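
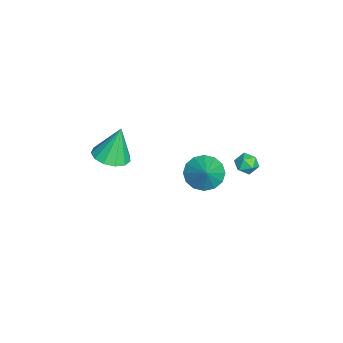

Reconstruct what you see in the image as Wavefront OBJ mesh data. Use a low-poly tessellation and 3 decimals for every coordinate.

v -0.389 -3.961 0.538
v 0.565 -3.669 0.603
v -0.671 -3.459 2.422
v 0.272 -3.217 0.438
v -0.231 -3.002 0.306
v -0.785 -3.091 0.246
v -1.212 -3.456 0.28
v -1.378 -3.982 0.395
v -1.23 -4.501 0.556
v -0.815 -4.849 0.711
v -0.265 -4.915 0.811
v 0.246 -4.679 0.825
v 0.556 -4.214 0.747
v 2.503 3.269 2.844
v 2.848 2.82 2.542
v 2.092 2.54 3.458
v 2.437 2.091 3.156
v 2.73 2.523 3.529
v 2.983 2.974 3.149
v 1.957 2.386 2.851
v 2.21 2.837 2.471
v 2.51 2.274 2.546
v 2.988 2.359 2.966
v 1.952 3.001 3.034
v 2.43 3.086 3.454
v -3.775 0.403 -3.714
v -3.083 -0.094 -4.378
v -2.645 0.577 -2.666
v -3.045 0.449 -4.508
v -3.202 0.979 -4.426
v -3.513 1.355 -4.153
v -3.894 1.476 -3.762
v -4.243 1.31 -3.358
v -4.467 0.9 -3.05
v -4.505 0.358 -2.919
v -4.347 -0.172 -3.001
v -4.036 -0.548 -3.274
v -3.655 -0.669 -3.665
v -3.306 -0.503 -4.069
f 2 1 4
f 2 4 3
f 4 1 5
f 4 5 3
f 5 1 6
f 5 6 3
f 6 1 7
f 6 7 3
f 7 1 8
f 7 8 3
f 8 1 9
f 8 9 3
f 9 1 10
f 9 10 3
f 10 1 11
f 10 11 3
f 11 1 12
f 11 12 3
f 12 1 13
f 12 13 3
f 13 1 2
f 13 2 3
f 14 25 19
f 14 19 15
f 14 15 21
f 14 21 24
f 14 24 25
f 15 19 23
f 19 25 18
f 25 24 16
f 24 21 20
f 21 15 22
f 17 23 18
f 17 18 16
f 17 16 20
f 17 20 22
f 17 22 23
f 18 23 19
f 16 18 25
f 20 16 24
f 22 20 21
f 23 22 15
f 27 26 29
f 27 29 28
f 29 26 30
f 29 30 28
f 30 26 31
f 30 31 28
f 31 26 32
f 31 32 28
f 32 26 33
f 32 33 28
f 33 26 34
f 33 34 28
f 34 26 35
f 34 35 28
f 35 26 36
f 35 36 28
f 36 26 37
f 36 37 28
f 37 26 38
f 37 38 28
f 38 26 39
f 38 39 28
f 39 26 27
f 39 27 28



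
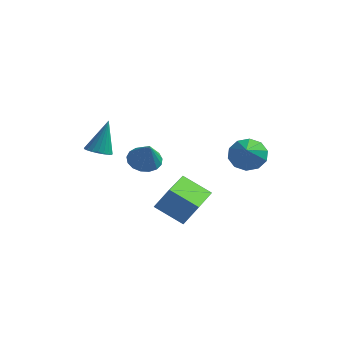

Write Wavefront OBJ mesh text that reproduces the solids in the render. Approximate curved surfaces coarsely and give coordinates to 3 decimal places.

v 0.959 -1.636 -4.121
v -0.446 -1.592 -3.315
v 0.823 0.532 -4.473
v -0.582 0.575 -3.668
v 1.602 -1.415 -3.012
v 0.197 -1.372 -2.207
v 1.466 0.752 -3.365
v 0.061 0.796 -2.559
v 2.835 1.694 -1.102
v 3.653 2.065 -0.904
v 3.085 0.646 -0.178
v 3.269 2.286 -0.548
v 2.719 2.282 -0.404
v 2.213 2.053 -0.527
v 1.945 1.687 -0.869
v 2.016 1.324 -1.3
v 2.4 1.102 -1.656
v 2.95 1.106 -1.8
v 3.456 1.335 -1.678
v 3.725 1.701 -1.336
v -3.137 -1.41 -0.383
v -2.549 -1.177 -0.572
v -2.923 -0.65 1.223
v -2.718 -0.973 -0.646
v -2.959 -0.845 -0.674
v -3.231 -0.814 -0.652
v -3.486 -0.887 -0.584
v -3.682 -1.05 -0.481
v -3.783 -1.275 -0.361
v -3.773 -1.523 -0.245
v -3.652 -1.752 -0.153
v -3.443 -1.922 -0.1
v -3.181 -2.003 -0.097
v -2.911 -1.982 -0.143
v -2.681 -1.861 -0.231
v -2.529 -1.663 -0.345
v -2.483 -1.421 -0.466
v -1.424 -0.155 -1.249
v -0.738 -0.421 -1.611
v -0.976 -0.685 -0.011
v -0.646 -0.059 -1.49
v -0.732 0.28 -1.313
v -0.977 0.52 -1.122
v -1.324 0.606 -0.96
v -1.694 0.517 -0.865
v -2.002 0.274 -0.857
v -2.178 -0.067 -0.939
v -2.181 -0.429 -1.093
v -2.011 -0.727 -1.282
v -1.706 -0.895 -1.464
v -1.336 -0.893 -1.597
v -0.987 -0.722 -1.65
f 2 4 1
f 5 2 1
f 1 4 3
f 3 5 1
f 2 8 4
f 6 2 5
f 6 8 2
f 4 8 3
f 7 5 3
f 3 8 7
f 7 6 5
f 8 6 7
f 10 9 12
f 10 12 11
f 12 9 13
f 12 13 11
f 13 9 14
f 13 14 11
f 14 9 15
f 14 15 11
f 15 9 16
f 15 16 11
f 16 9 17
f 16 17 11
f 17 9 18
f 17 18 11
f 18 9 19
f 18 19 11
f 19 9 20
f 19 20 11
f 20 9 10
f 20 10 11
f 22 21 24
f 22 24 23
f 24 21 25
f 24 25 23
f 25 21 26
f 25 26 23
f 26 21 27
f 26 27 23
f 27 21 28
f 27 28 23
f 28 21 29
f 28 29 23
f 29 21 30
f 29 30 23
f 30 21 31
f 30 31 23
f 31 21 32
f 31 32 23
f 32 21 33
f 32 33 23
f 33 21 34
f 33 34 23
f 34 21 35
f 34 35 23
f 35 21 36
f 35 36 23
f 36 21 37
f 36 37 23
f 37 21 22
f 37 22 23
f 39 38 41
f 39 41 40
f 41 38 42
f 41 42 40
f 42 38 43
f 42 43 40
f 43 38 44
f 43 44 40
f 44 38 45
f 44 45 40
f 45 38 46
f 45 46 40
f 46 38 47
f 46 47 40
f 47 38 48
f 47 48 40
f 48 38 49
f 48 49 40
f 49 38 50
f 49 50 40
f 50 38 51
f 50 51 40
f 51 38 52
f 51 52 40
f 52 38 39
f 52 39 40



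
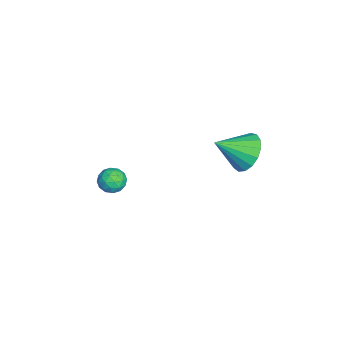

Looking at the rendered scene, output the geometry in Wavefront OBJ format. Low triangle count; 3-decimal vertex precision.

v -1.593 -1.12 -1.858
v -1.215 -1.733 -1.707
v -2.605 -1.747 -1.873
v -2.227 -2.36 -1.722
v -2.293 -1.834 -1.212
v -1.668 -1.446 -1.203
v -2.152 -2.034 -2.377
v -1.527 -1.646 -2.368
v -1.56 -2.298 -2.028
v -1.648 -2.174 -1.307
v -2.172 -1.306 -2.273
v -2.26 -1.182 -1.552
v -1.315 -1.371 -1.781
v -2.505 -2.109 -1.799
v -2.544 -1.8 -1.499
v -2.322 -2.16 -1.41
v -1.582 -1.202 -1.485
v -1.359 -1.563 -1.396
v -1.993 -1.622 -1.105
v -2.461 -1.917 -2.184
v -2.238 -2.278 -2.095
v -1.498 -1.32 -2.17
v -1.276 -1.68 -2.081
v -1.827 -1.858 -2.475
v -1.296 -2.063 -1.881
v -1.891 -2.433 -1.89
v -1.847 -2.241 -2.275
v -1.479 -2.013 -2.269
v -1.347 -1.991 -1.457
v -1.942 -2.36 -1.466
v -1.981 -2.05 -1.167
v -1.614 -1.822 -1.161
v -1.55 -2.323 -1.646
v -1.878 -1.12 -2.114
v -2.473 -1.489 -2.123
v -2.206 -1.658 -2.419
v -1.839 -1.43 -2.413
v -1.929 -1.047 -1.69
v -2.524 -1.417 -1.699
v -2.341 -1.467 -1.311
v -1.973 -1.239 -1.305
v -2.27 -1.157 -1.934
v 1.021 4.389 3.135
v 2.035 4.663 3.109
v 1.419 3.011 4.085
v 1.858 4.894 3.519
v 1.49 5.01 3.841
v 1.014 4.983 4.001
v 0.54 4.821 3.963
v 0.177 4.559 3.735
v 0.006 4.258 3.37
v 0.069 3.988 2.951
v 0.349 3.809 2.575
v 0.784 3.763 2.326
v 1.273 3.861 2.263
v 1.704 4.08 2.4
v 1.979 4.369 2.705
f 1 38 17
f 38 12 41
f 17 41 6
f 38 41 17
f 1 17 13
f 17 6 18
f 13 18 2
f 17 18 13
f 1 13 22
f 13 2 23
f 22 23 8
f 13 23 22
f 1 22 34
f 22 8 37
f 34 37 11
f 22 37 34
f 1 34 38
f 34 11 42
f 38 42 12
f 34 42 38
f 2 18 29
f 18 6 32
f 29 32 10
f 18 32 29
f 6 41 19
f 41 12 40
f 19 40 5
f 41 40 19
f 12 42 39
f 42 11 35
f 39 35 3
f 42 35 39
f 11 37 36
f 37 8 24
f 36 24 7
f 37 24 36
f 8 23 28
f 23 2 25
f 28 25 9
f 23 25 28
f 4 30 16
f 30 10 31
f 16 31 5
f 30 31 16
f 4 16 14
f 16 5 15
f 14 15 3
f 16 15 14
f 4 14 21
f 14 3 20
f 21 20 7
f 14 20 21
f 4 21 26
f 21 7 27
f 26 27 9
f 21 27 26
f 4 26 30
f 26 9 33
f 30 33 10
f 26 33 30
f 5 31 19
f 31 10 32
f 19 32 6
f 31 32 19
f 3 15 39
f 15 5 40
f 39 40 12
f 15 40 39
f 7 20 36
f 20 3 35
f 36 35 11
f 20 35 36
f 9 27 28
f 27 7 24
f 28 24 8
f 27 24 28
f 10 33 29
f 33 9 25
f 29 25 2
f 33 25 29
f 44 43 46
f 44 46 45
f 46 43 47
f 46 47 45
f 47 43 48
f 47 48 45
f 48 43 49
f 48 49 45
f 49 43 50
f 49 50 45
f 50 43 51
f 50 51 45
f 51 43 52
f 51 52 45
f 52 43 53
f 52 53 45
f 53 43 54
f 53 54 45
f 54 43 55
f 54 55 45
f 55 43 56
f 55 56 45
f 56 43 57
f 56 57 45
f 57 43 44
f 57 44 45



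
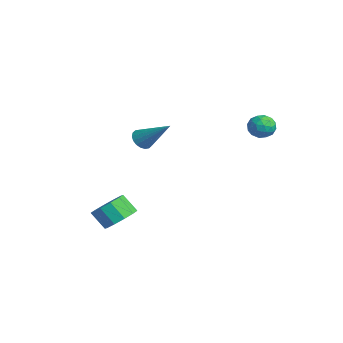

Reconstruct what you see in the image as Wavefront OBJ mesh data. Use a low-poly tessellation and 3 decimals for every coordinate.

v -2.817 -1.518 0.939
v -2.411 -1.921 0.847
v -1.663 -0.622 2.121
v -2.36 -1.746 0.665
v -2.399 -1.526 0.536
v -2.522 -1.303 0.488
v -2.703 -1.124 0.528
v -2.906 -1.022 0.65
v -3.092 -1.019 0.829
v -3.224 -1.114 1.03
v -3.275 -1.289 1.212
v -3.235 -1.51 1.341
v -3.113 -1.732 1.389
v -2.932 -1.911 1.349
v -2.729 -2.013 1.227
v -2.543 -2.017 1.048
v 1.59 2.557 2.887
v 1.977 2.757 3.372
v 1.903 1.563 3.048
v 2.29 1.763 3.533
v 1.642 1.784 3.602
v 1.448 2.399 3.503
v 2.432 1.921 2.917
v 2.238 2.536 2.818
v 2.497 2.364 3.391
v 2.008 2.28 3.815
v 1.872 2.04 2.605
v 1.383 1.956 3.029
v 1.756 2.745 3.115
v 2.124 1.575 3.305
v 1.743 1.588 3.345
v 1.97 1.706 3.631
v 1.446 2.534 3.192
v 1.673 2.651 3.477
v 1.476 2.079 3.613
v 2.207 1.669 2.943
v 2.434 1.786 3.228
v 1.91 2.614 2.789
v 2.137 2.732 3.075
v 2.404 2.241 2.807
v 2.289 2.631 3.412
v 2.473 2.047 3.506
v 2.556 2.14 3.144
v 2.443 2.501 3.086
v 2.002 2.581 3.661
v 2.186 1.997 3.755
v 1.805 2.009 3.796
v 1.691 2.371 3.737
v 2.307 2.35 3.672
v 1.694 2.323 2.665
v 1.878 1.739 2.759
v 2.189 1.949 2.683
v 2.075 2.311 2.624
v 1.407 2.273 2.914
v 1.591 1.689 3.008
v 1.437 1.819 3.334
v 1.324 2.18 3.276
v 1.573 1.97 2.748
v -0.752 -3.157 -2.763
v -0.078 -3.653 -2.615
v -0.594 -4.12 -1.829
v -1.268 -3.623 -1.977
v -0.027 -3.219 -2.324
v -0.543 -3.686 -1.538
v -0.253 -2.761 -2.2
v -0.769 -3.228 -1.414
v -0.669 -2.454 -2.292
v -1.185 -2.921 -1.506
v -1.117 -2.416 -2.563
v -1.634 -2.882 -1.777
v -1.426 -2.66 -2.911
v -1.942 -3.127 -2.125
v -1.477 -3.094 -3.202
v -1.993 -3.561 -2.416
v -1.251 -3.552 -3.326
v -1.767 -4.019 -2.54
v -0.835 -3.859 -3.234
v -1.351 -4.326 -2.448
v -0.386 -3.898 -2.963
v -0.903 -4.364 -2.177
f 2 1 4
f 2 4 3
f 4 1 5
f 4 5 3
f 5 1 6
f 5 6 3
f 6 1 7
f 6 7 3
f 7 1 8
f 7 8 3
f 8 1 9
f 8 9 3
f 9 1 10
f 9 10 3
f 10 1 11
f 10 11 3
f 11 1 12
f 11 12 3
f 12 1 13
f 12 13 3
f 13 1 14
f 13 14 3
f 14 1 15
f 14 15 3
f 15 1 16
f 15 16 3
f 16 1 2
f 16 2 3
f 17 54 33
f 54 28 57
f 33 57 22
f 54 57 33
f 17 33 29
f 33 22 34
f 29 34 18
f 33 34 29
f 17 29 38
f 29 18 39
f 38 39 24
f 29 39 38
f 17 38 50
f 38 24 53
f 50 53 27
f 38 53 50
f 17 50 54
f 50 27 58
f 54 58 28
f 50 58 54
f 18 34 45
f 34 22 48
f 45 48 26
f 34 48 45
f 22 57 35
f 57 28 56
f 35 56 21
f 57 56 35
f 28 58 55
f 58 27 51
f 55 51 19
f 58 51 55
f 27 53 52
f 53 24 40
f 52 40 23
f 53 40 52
f 24 39 44
f 39 18 41
f 44 41 25
f 39 41 44
f 20 46 32
f 46 26 47
f 32 47 21
f 46 47 32
f 20 32 30
f 32 21 31
f 30 31 19
f 32 31 30
f 20 30 37
f 30 19 36
f 37 36 23
f 30 36 37
f 20 37 42
f 37 23 43
f 42 43 25
f 37 43 42
f 20 42 46
f 42 25 49
f 46 49 26
f 42 49 46
f 21 47 35
f 47 26 48
f 35 48 22
f 47 48 35
f 19 31 55
f 31 21 56
f 55 56 28
f 31 56 55
f 23 36 52
f 36 19 51
f 52 51 27
f 36 51 52
f 25 43 44
f 43 23 40
f 44 40 24
f 43 40 44
f 26 49 45
f 49 25 41
f 45 41 18
f 49 41 45
f 60 59 63
f 60 63 61
f 61 63 64
f 61 64 62
f 63 59 65
f 63 65 64
f 64 65 66
f 64 66 62
f 65 59 67
f 65 67 66
f 66 67 68
f 66 68 62
f 67 59 69
f 67 69 68
f 68 69 70
f 68 70 62
f 69 59 71
f 69 71 70
f 70 71 72
f 70 72 62
f 71 59 73
f 71 73 72
f 72 73 74
f 72 74 62
f 73 59 75
f 73 75 74
f 74 75 76
f 74 76 62
f 75 59 77
f 75 77 76
f 76 77 78
f 76 78 62
f 77 59 79
f 77 79 78
f 78 79 80
f 78 80 62
f 79 59 60
f 79 60 80
f 80 60 61
f 80 61 62



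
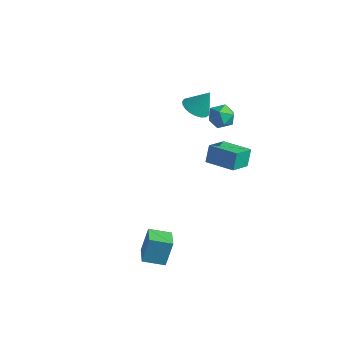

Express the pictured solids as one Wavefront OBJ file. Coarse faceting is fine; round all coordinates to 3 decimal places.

v 1.024 2.509 3.913
v 1.602 2.447 4.605
v 1.858 1.593 3.135
v 2.436 1.531 3.827
v 1.61 1.169 3.894
v 1.095 1.735 4.375
v 2.365 2.305 3.365
v 1.85 2.871 3.846
v 2.431 2.321 4.267
v 1.965 1.619 4.594
v 1.495 2.421 3.146
v 1.029 1.719 3.473
v -1.949 3.52 1.649
v -1.199 3.86 1.195
v -1.371 4.12 3.051
v -1.45 4.158 1.171
v -1.788 4.346 1.23
v -2.153 4.391 1.361
v -2.483 4.286 1.542
v -2.721 4.048 1.742
v -2.825 3.719 1.925
v -2.778 3.356 2.061
v -2.587 3.021 2.126
v -2.286 2.772 2.108
v -1.926 2.653 2.011
v -1.571 2.684 1.851
v -1.281 2.859 1.657
v -1.106 3.149 1.461
v -1.077 3.503 1.298
v 0.396 2.095 -1.142
v 0.198 2.565 -0
v 0.099 3.577 -1.803
v -0.1 4.047 -0.662
v 2.26 2.533 -0.998
v 2.061 3.003 0.143
v 1.962 4.015 -1.66
v 1.764 4.485 -0.518
v 1.773 -4.293 -4.47
v 1.81 -3.735 -2.854
v 2.679 -3.316 -4.828
v 2.716 -2.758 -3.212
v 2.844 -5.182 -4.188
v 2.881 -4.624 -2.572
v 3.75 -4.205 -4.546
v 3.787 -3.647 -2.93
f 1 12 6
f 1 6 2
f 1 2 8
f 1 8 11
f 1 11 12
f 2 6 10
f 6 12 5
f 12 11 3
f 11 8 7
f 8 2 9
f 4 10 5
f 4 5 3
f 4 3 7
f 4 7 9
f 4 9 10
f 5 10 6
f 3 5 12
f 7 3 11
f 9 7 8
f 10 9 2
f 14 13 16
f 14 16 15
f 16 13 17
f 16 17 15
f 17 13 18
f 17 18 15
f 18 13 19
f 18 19 15
f 19 13 20
f 19 20 15
f 20 13 21
f 20 21 15
f 21 13 22
f 21 22 15
f 22 13 23
f 22 23 15
f 23 13 24
f 23 24 15
f 24 13 25
f 24 25 15
f 25 13 26
f 25 26 15
f 26 13 27
f 26 27 15
f 27 13 28
f 27 28 15
f 28 13 29
f 28 29 15
f 29 13 14
f 29 14 15
f 31 33 30
f 34 31 30
f 30 33 32
f 32 34 30
f 31 37 33
f 35 31 34
f 35 37 31
f 33 37 32
f 36 34 32
f 32 37 36
f 36 35 34
f 37 35 36
f 39 41 38
f 42 39 38
f 38 41 40
f 40 42 38
f 39 45 41
f 43 39 42
f 43 45 39
f 41 45 40
f 44 42 40
f 40 45 44
f 44 43 42
f 45 43 44



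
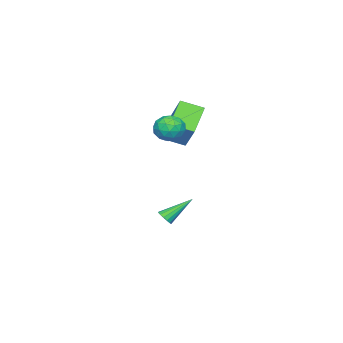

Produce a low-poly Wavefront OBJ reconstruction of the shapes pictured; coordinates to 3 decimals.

v 2.078 -0.949 -3.939
v 2.545 -0.754 -3.677
v 0.882 0.169 -2.641
v 2.492 -0.56 -3.892
v 2.329 -0.47 -4.121
v 2.098 -0.508 -4.301
v 1.862 -0.665 -4.384
v 1.684 -0.897 -4.348
v 1.611 -1.143 -4.202
v 1.664 -1.338 -3.986
v 1.828 -1.428 -3.758
v 2.059 -1.389 -3.578
v 2.295 -1.233 -3.495
v 2.473 -1 -3.531
v 1.311 -0.046 1.651
v 1.922 -1.269 2.165
v -0.41 -0.4 2.856
v 0.201 -1.622 3.37
v 2.179 1.042 3.21
v 2.79 -0.18 3.724
v 0.458 0.689 4.415
v 1.069 -0.534 4.929
v 3.365 1.154 4.23
v 4.319 1.078 4.371
v 3.381 -0.178 3.409
v 4.335 -0.254 3.55
v 3.725 -0.368 4.293
v 3.715 0.456 4.8
v 3.985 0.444 2.98
v 3.975 1.268 3.487
v 4.702 0.639 3.599
v 4.541 0.137 4.41
v 3.159 0.763 3.37
v 2.998 0.261 4.181
v 3.841 1.233 4.373
v 3.859 -0.333 3.407
v 3.5 -0.4 3.844
v 4.061 -0.445 3.927
v 3.486 0.867 4.625
v 4.047 0.823 4.708
v 3.697 -0.027 4.662
v 3.653 0.077 3.072
v 4.214 0.033 3.155
v 3.639 1.345 3.853
v 4.2 1.3 3.936
v 4.003 0.927 3.118
v 4.627 0.93 4.002
v 4.636 0.147 3.519
v 4.43 0.558 3.184
v 4.425 1.042 3.482
v 4.532 0.635 4.479
v 4.541 -0.148 3.996
v 4.183 -0.214 4.432
v 4.177 0.27 4.731
v 4.757 0.377 4.025
v 3.159 1.048 3.784
v 3.168 0.265 3.301
v 3.523 0.63 3.049
v 3.517 1.114 3.348
v 3.064 0.753 4.261
v 3.073 -0.03 3.778
v 3.275 -0.142 4.298
v 3.27 0.342 4.596
v 2.943 0.523 3.755
f 2 1 4
f 2 4 3
f 4 1 5
f 4 5 3
f 5 1 6
f 5 6 3
f 6 1 7
f 6 7 3
f 7 1 8
f 7 8 3
f 8 1 9
f 8 9 3
f 9 1 10
f 9 10 3
f 10 1 11
f 10 11 3
f 11 1 12
f 11 12 3
f 12 1 13
f 12 13 3
f 13 1 14
f 13 14 3
f 14 1 2
f 14 2 3
f 16 18 15
f 19 16 15
f 15 18 17
f 17 19 15
f 16 22 18
f 20 16 19
f 20 22 16
f 18 22 17
f 21 19 17
f 17 22 21
f 21 20 19
f 22 20 21
f 23 60 39
f 60 34 63
f 39 63 28
f 60 63 39
f 23 39 35
f 39 28 40
f 35 40 24
f 39 40 35
f 23 35 44
f 35 24 45
f 44 45 30
f 35 45 44
f 23 44 56
f 44 30 59
f 56 59 33
f 44 59 56
f 23 56 60
f 56 33 64
f 60 64 34
f 56 64 60
f 24 40 51
f 40 28 54
f 51 54 32
f 40 54 51
f 28 63 41
f 63 34 62
f 41 62 27
f 63 62 41
f 34 64 61
f 64 33 57
f 61 57 25
f 64 57 61
f 33 59 58
f 59 30 46
f 58 46 29
f 59 46 58
f 30 45 50
f 45 24 47
f 50 47 31
f 45 47 50
f 26 52 38
f 52 32 53
f 38 53 27
f 52 53 38
f 26 38 36
f 38 27 37
f 36 37 25
f 38 37 36
f 26 36 43
f 36 25 42
f 43 42 29
f 36 42 43
f 26 43 48
f 43 29 49
f 48 49 31
f 43 49 48
f 26 48 52
f 48 31 55
f 52 55 32
f 48 55 52
f 27 53 41
f 53 32 54
f 41 54 28
f 53 54 41
f 25 37 61
f 37 27 62
f 61 62 34
f 37 62 61
f 29 42 58
f 42 25 57
f 58 57 33
f 42 57 58
f 31 49 50
f 49 29 46
f 50 46 30
f 49 46 50
f 32 55 51
f 55 31 47
f 51 47 24
f 55 47 51



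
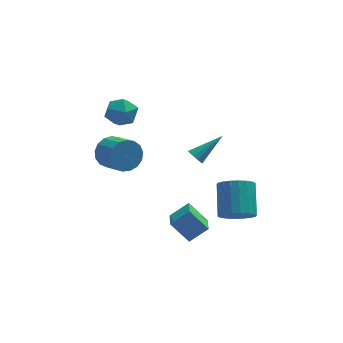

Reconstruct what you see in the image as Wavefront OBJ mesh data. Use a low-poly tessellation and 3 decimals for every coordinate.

v 2.486 -3.022 -4.225
v 2.921 -2.431 -5.004
v 3.149 -0.767 -3.614
v 2.714 -1.358 -2.835
v 2.457 -2.334 -5.044
v 2.685 -0.67 -3.654
v 1.998 -2.373 -4.922
v 2.226 -0.709 -3.532
v 1.636 -2.54 -4.662
v 1.864 -0.877 -3.272
v 1.442 -2.803 -4.315
v 1.671 -1.14 -2.925
v 1.455 -3.109 -3.951
v 1.684 -1.446 -2.561
v 1.672 -3.398 -3.641
v 1.901 -1.735 -2.251
v 2.051 -3.613 -3.446
v 2.279 -1.949 -2.056
v 2.515 -3.71 -3.406
v 2.743 -2.046 -2.016
v 2.974 -3.671 -3.528
v 3.202 -2.007 -2.138
v 3.336 -3.503 -3.788
v 3.564 -1.84 -2.398
v 3.529 -3.24 -4.135
v 3.758 -1.577 -2.745
v 3.516 -2.934 -4.499
v 3.745 -1.271 -3.109
v 3.299 -2.645 -4.809
v 3.528 -0.982 -3.419
v -3.93 3.728 -0.159
v -3.126 4.426 -0.359
v -2.834 2.734 0.779
v -2.03 3.432 0.579
v -2.852 3.722 1.222
v -3.53 4.336 0.642
v -2.43 2.824 -0.222
v -3.108 3.438 -0.802
v -2.199 3.867 -0.398
v -2.46 4.422 0.495
v -3.5 2.738 -0.075
v -3.761 3.293 0.818
v -3.702 2.757 -2.518
v -3.162 3.368 -1.795
v -2.458 1.994 -1.159
v -2.998 1.383 -1.882
v -3.608 3.252 -1.552
v -2.904 1.878 -0.916
v -4.076 3.023 -1.529
v -3.372 1.649 -0.893
v -4.459 2.733 -1.734
v -3.754 1.358 -1.098
v -4.667 2.448 -2.118
v -3.963 1.074 -1.482
v -4.655 2.234 -2.593
v -3.951 0.86 -1.957
v -4.425 2.14 -3.052
v -3.721 0.766 -2.416
v -4.029 2.187 -3.388
v -3.324 0.813 -2.752
v -3.558 2.365 -3.525
v -2.854 0.991 -2.889
v -3.12 2.633 -3.431
v -2.416 1.259 -2.795
v -2.815 2.929 -3.128
v -2.111 1.555 -2.492
v -2.714 3.186 -2.685
v -2.01 1.812 -2.049
v -2.839 3.344 -2.204
v -2.135 1.97 -1.568
v -1.427 -4.319 -3.299
v -0.359 -4.188 -2.483
v -1.231 -2.921 -3.778
v -0.164 -2.791 -2.962
v -0.476 -4.849 -4.458
v 0.591 -4.719 -3.642
v -0.281 -3.452 -4.937
v 0.787 -3.321 -4.121
v 0.377 -1.574 -0.119
v 0.654 -1.455 -0.603
v 1.983 -0.926 0.959
v 0.508 -1.207 -0.535
v 0.328 -1.058 -0.356
v 0.16 -1.047 -0.113
v 0.051 -1.177 0.128
v 0.029 -1.414 0.303
v 0.1 -1.693 0.365
v 0.246 -1.941 0.297
v 0.426 -2.09 0.118
v 0.594 -2.101 -0.125
v 0.703 -1.971 -0.366
v 0.725 -1.734 -0.541
f 2 1 5
f 2 5 3
f 3 5 6
f 3 6 4
f 5 1 7
f 5 7 6
f 6 7 8
f 6 8 4
f 7 1 9
f 7 9 8
f 8 9 10
f 8 10 4
f 9 1 11
f 9 11 10
f 10 11 12
f 10 12 4
f 11 1 13
f 11 13 12
f 12 13 14
f 12 14 4
f 13 1 15
f 13 15 14
f 14 15 16
f 14 16 4
f 15 1 17
f 15 17 16
f 16 17 18
f 16 18 4
f 17 1 19
f 17 19 18
f 18 19 20
f 18 20 4
f 19 1 21
f 19 21 20
f 20 21 22
f 20 22 4
f 21 1 23
f 21 23 22
f 22 23 24
f 22 24 4
f 23 1 25
f 23 25 24
f 24 25 26
f 24 26 4
f 25 1 27
f 25 27 26
f 26 27 28
f 26 28 4
f 27 1 29
f 27 29 28
f 28 29 30
f 28 30 4
f 29 1 2
f 29 2 30
f 30 2 3
f 30 3 4
f 31 42 36
f 31 36 32
f 31 32 38
f 31 38 41
f 31 41 42
f 32 36 40
f 36 42 35
f 42 41 33
f 41 38 37
f 38 32 39
f 34 40 35
f 34 35 33
f 34 33 37
f 34 37 39
f 34 39 40
f 35 40 36
f 33 35 42
f 37 33 41
f 39 37 38
f 40 39 32
f 44 43 47
f 44 47 45
f 45 47 48
f 45 48 46
f 47 43 49
f 47 49 48
f 48 49 50
f 48 50 46
f 49 43 51
f 49 51 50
f 50 51 52
f 50 52 46
f 51 43 53
f 51 53 52
f 52 53 54
f 52 54 46
f 53 43 55
f 53 55 54
f 54 55 56
f 54 56 46
f 55 43 57
f 55 57 56
f 56 57 58
f 56 58 46
f 57 43 59
f 57 59 58
f 58 59 60
f 58 60 46
f 59 43 61
f 59 61 60
f 60 61 62
f 60 62 46
f 61 43 63
f 61 63 62
f 62 63 64
f 62 64 46
f 63 43 65
f 63 65 64
f 64 65 66
f 64 66 46
f 65 43 67
f 65 67 66
f 66 67 68
f 66 68 46
f 67 43 69
f 67 69 68
f 68 69 70
f 68 70 46
f 69 43 44
f 69 44 70
f 70 44 45
f 70 45 46
f 72 74 71
f 75 72 71
f 71 74 73
f 73 75 71
f 72 78 74
f 76 72 75
f 76 78 72
f 74 78 73
f 77 75 73
f 73 78 77
f 77 76 75
f 78 76 77
f 80 79 82
f 80 82 81
f 82 79 83
f 82 83 81
f 83 79 84
f 83 84 81
f 84 79 85
f 84 85 81
f 85 79 86
f 85 86 81
f 86 79 87
f 86 87 81
f 87 79 88
f 87 88 81
f 88 79 89
f 88 89 81
f 89 79 90
f 89 90 81
f 90 79 91
f 90 91 81
f 91 79 92
f 91 92 81
f 92 79 80
f 92 80 81



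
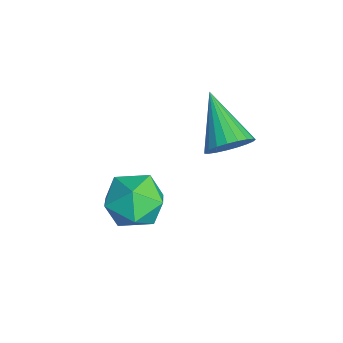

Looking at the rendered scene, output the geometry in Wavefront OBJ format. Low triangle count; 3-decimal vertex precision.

v -2.264 -0.853 0.591
v -1.88 -1.347 1.09
v -3.936 -1.067 1.669
v -1.827 -1.05 1.231
v -1.849 -0.72 1.262
v -1.943 -0.412 1.177
v -2.093 -0.181 0.99
v -2.272 -0.066 0.735
v -2.45 -0.087 0.455
v -2.596 -0.241 0.198
v -2.684 -0.5 0.009
v -2.7 -0.821 -0.079
v -2.64 -1.147 -0.051
v -2.516 -1.422 0.088
v -2.348 -1.599 0.314
v -2.165 -1.647 0.588
v -1.999 -1.558 0.863
v -3.333 -2.632 -2.674
v -2.456 -2.833 -2.052
v -3.664 -4.367 -2.768
v -2.787 -4.568 -2.146
v -3.664 -4.079 -1.713
v -3.46 -3.007 -1.655
v -2.66 -4.193 -3.165
v -2.456 -3.121 -3.107
v -2.04 -3.797 -2.356
v -2.661 -3.727 -1.458
v -3.459 -3.473 -3.362
v -4.08 -3.403 -2.464
f 2 1 4
f 2 4 3
f 4 1 5
f 4 5 3
f 5 1 6
f 5 6 3
f 6 1 7
f 6 7 3
f 7 1 8
f 7 8 3
f 8 1 9
f 8 9 3
f 9 1 10
f 9 10 3
f 10 1 11
f 10 11 3
f 11 1 12
f 11 12 3
f 12 1 13
f 12 13 3
f 13 1 14
f 13 14 3
f 14 1 15
f 14 15 3
f 15 1 16
f 15 16 3
f 16 1 17
f 16 17 3
f 17 1 2
f 17 2 3
f 18 29 23
f 18 23 19
f 18 19 25
f 18 25 28
f 18 28 29
f 19 23 27
f 23 29 22
f 29 28 20
f 28 25 24
f 25 19 26
f 21 27 22
f 21 22 20
f 21 20 24
f 21 24 26
f 21 26 27
f 22 27 23
f 20 22 29
f 24 20 28
f 26 24 25
f 27 26 19



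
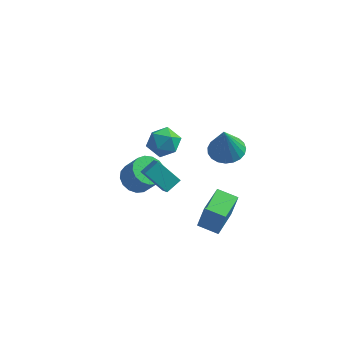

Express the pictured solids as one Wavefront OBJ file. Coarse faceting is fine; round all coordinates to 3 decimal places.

v -1.666 -2.101 1.014
v -1.145 -1.323 1.489
v -0.349 -2.311 -0.088
v 0.172 -1.533 0.387
v -1.132 -2.947 1.813
v -0.611 -2.169 2.288
v 0.185 -3.157 0.711
v 0.706 -2.379 1.186
v -0.446 -1.046 4.371
v 0.395 -1.217 3.781
v -1.315 -2.163 3.459
v -0.474 -2.334 2.869
v -0.487 -2.65 3.86
v 0.05 -1.959 4.424
v -0.97 -1.421 2.816
v -0.433 -0.73 3.38
v 0.07 -1.449 2.82
v 0.369 -2.208 3.465
v -1.289 -1.172 3.775
v -0.99 -1.931 4.42
v -3.433 2.366 -4.285
v -2.768 3.142 -4.525
v -1.861 2.789 -3.156
v -2.527 2.014 -2.915
v -3.115 3.366 -4.238
v -2.208 3.013 -2.868
v -3.534 3.36 -3.962
v -2.628 3.007 -2.592
v -3.931 3.127 -3.759
v -3.024 2.774 -2.39
v -4.213 2.72 -3.677
v -3.307 2.367 -2.308
v -4.317 2.231 -3.735
v -3.411 1.878 -2.365
v -4.219 1.774 -3.918
v -3.312 1.421 -2.548
v -3.94 1.452 -4.185
v -3.033 1.099 -2.815
v -3.545 1.34 -4.475
v -2.639 0.987 -3.106
v -3.125 1.463 -4.722
v -2.218 1.11 -3.352
v -2.775 1.793 -4.868
v -1.869 1.44 -3.498
v -2.576 2.254 -4.881
v -1.67 1.901 -3.511
v -2.574 2.741 -4.757
v -1.667 2.388 -3.388
v 1.441 -1.614 -3.469
v 1.835 -1.613 -1.774
v 1.625 0.357 -3.513
v 2.018 0.358 -1.818
v 2.702 -1.738 -3.762
v 3.095 -1.737 -2.067
v 2.885 0.233 -3.806
v 3.279 0.234 -2.111
v 2.642 -0.115 2.399
v 3.265 -0.943 2.177
v 2.618 -0.685 4.461
v 3.56 -0.628 2.267
v 3.696 -0.225 2.381
v 3.65 0.198 2.497
v 3.43 0.567 2.596
v 3.073 0.817 2.662
v 2.642 0.907 2.681
v 2.211 0.82 2.652
v 1.854 0.571 2.58
v 1.634 0.204 2.475
v 1.588 -0.218 2.358
v 1.724 -0.623 2.248
v 2.019 -0.939 2.163
v 2.422 -1.113 2.12
v 2.862 -1.115 2.125
f 2 4 1
f 5 2 1
f 1 4 3
f 3 5 1
f 2 8 4
f 6 2 5
f 6 8 2
f 4 8 3
f 7 5 3
f 3 8 7
f 7 6 5
f 8 6 7
f 9 20 14
f 9 14 10
f 9 10 16
f 9 16 19
f 9 19 20
f 10 14 18
f 14 20 13
f 20 19 11
f 19 16 15
f 16 10 17
f 12 18 13
f 12 13 11
f 12 11 15
f 12 15 17
f 12 17 18
f 13 18 14
f 11 13 20
f 15 11 19
f 17 15 16
f 18 17 10
f 22 21 25
f 22 25 23
f 23 25 26
f 23 26 24
f 25 21 27
f 25 27 26
f 26 27 28
f 26 28 24
f 27 21 29
f 27 29 28
f 28 29 30
f 28 30 24
f 29 21 31
f 29 31 30
f 30 31 32
f 30 32 24
f 31 21 33
f 31 33 32
f 32 33 34
f 32 34 24
f 33 21 35
f 33 35 34
f 34 35 36
f 34 36 24
f 35 21 37
f 35 37 36
f 36 37 38
f 36 38 24
f 37 21 39
f 37 39 38
f 38 39 40
f 38 40 24
f 39 21 41
f 39 41 40
f 40 41 42
f 40 42 24
f 41 21 43
f 41 43 42
f 42 43 44
f 42 44 24
f 43 21 45
f 43 45 44
f 44 45 46
f 44 46 24
f 45 21 47
f 45 47 46
f 46 47 48
f 46 48 24
f 47 21 22
f 47 22 48
f 48 22 23
f 48 23 24
f 50 52 49
f 53 50 49
f 49 52 51
f 51 53 49
f 50 56 52
f 54 50 53
f 54 56 50
f 52 56 51
f 55 53 51
f 51 56 55
f 55 54 53
f 56 54 55
f 58 57 60
f 58 60 59
f 60 57 61
f 60 61 59
f 61 57 62
f 61 62 59
f 62 57 63
f 62 63 59
f 63 57 64
f 63 64 59
f 64 57 65
f 64 65 59
f 65 57 66
f 65 66 59
f 66 57 67
f 66 67 59
f 67 57 68
f 67 68 59
f 68 57 69
f 68 69 59
f 69 57 70
f 69 70 59
f 70 57 71
f 70 71 59
f 71 57 72
f 71 72 59
f 72 57 73
f 72 73 59
f 73 57 58
f 73 58 59



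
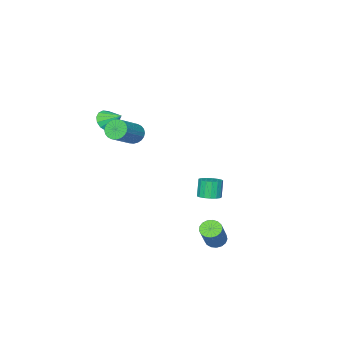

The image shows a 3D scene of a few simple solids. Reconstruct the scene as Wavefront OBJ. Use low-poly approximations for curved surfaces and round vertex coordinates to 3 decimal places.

v -2.401 -0.494 -3.851
v -1.967 0.065 -3.605
v -2.325 -0.186 -2.402
v -2.759 -0.746 -2.649
v -2.283 0.223 -3.666
v -2.642 -0.029 -2.464
v -2.627 0.216 -3.77
v -2.985 -0.035 -2.567
v -2.919 0.047 -3.893
v -3.277 -0.205 -2.69
v -3.092 -0.247 -4.006
v -3.45 -0.498 -2.803
v -3.107 -0.597 -4.083
v -3.465 -0.848 -2.881
v -2.96 -0.923 -4.108
v -3.318 -1.175 -2.905
v -2.685 -1.152 -4.074
v -3.043 -1.403 -2.871
v -2.345 -1.229 -3.989
v -2.703 -1.481 -2.786
v -2.018 -1.139 -3.872
v -2.376 -1.39 -2.669
v -1.778 -0.9 -3.751
v -2.137 -1.152 -2.548
v -1.681 -0.569 -3.652
v -2.04 -0.821 -2.45
v -1.749 -0.22 -3.6
v -2.108 -0.472 -2.397
v 2.455 -4.165 3.014
v 2.75 -4.56 3.644
v 2.265 -3.075 3.786
v 3.078 -4.379 3.468
v 3.239 -4.14 3.171
v 3.19 -3.908 2.831
v 2.944 -3.745 2.54
v 2.567 -3.695 2.377
v 2.16 -3.771 2.384
v 1.832 -3.952 2.559
v 1.671 -4.191 2.857
v 1.72 -4.423 3.197
v 1.966 -4.586 3.487
v 2.343 -4.636 3.651
v 1.042 3.626 -4.227
v 1.562 3.779 -4.622
v 2.577 4.388 -3.047
v 2.058 4.234 -2.653
v 1.389 4.049 -4.614
v 2.404 4.658 -3.039
v 1.137 4.222 -4.518
v 2.152 4.83 -2.944
v 0.863 4.258 -4.356
v 1.878 4.867 -2.781
v 0.63 4.15 -4.164
v 1.645 4.758 -2.589
v 0.491 3.921 -3.986
v 1.507 4.53 -2.412
v 0.479 3.625 -3.864
v 1.495 4.233 -2.289
v 0.596 3.329 -3.825
v 1.612 3.937 -2.25
v 0.816 3.101 -3.878
v 1.831 3.709 -2.303
v 1.087 2.993 -4.011
v 2.102 3.602 -2.437
v 1.348 3.03 -4.194
v 2.363 3.639 -2.619
v 1.539 3.204 -4.384
v 2.554 3.812 -2.809
v 1.616 3.474 -4.539
v 2.631 4.083 -2.964
v 3.094 -1.096 3.362
v 3.395 -0.766 2.784
v 5.126 -0.315 3.94
v 4.826 -0.644 4.518
v 3.256 -0.549 2.906
v 4.988 -0.098 4.062
v 3.094 -0.415 3.098
v 4.825 0.036 4.254
v 2.931 -0.385 3.329
v 4.662 0.066 4.485
v 2.793 -0.463 3.566
v 4.524 -0.012 4.722
v 2.701 -0.637 3.772
v 4.432 -0.186 4.928
v 2.669 -0.881 3.915
v 4.4 -0.43 5.071
v 2.702 -1.158 3.974
v 4.433 -0.707 5.13
v 2.794 -1.425 3.94
v 4.525 -0.974 5.096
v 2.932 -1.642 3.818
v 4.664 -1.191 4.974
v 3.095 -1.776 3.626
v 4.826 -1.325 4.782
v 3.258 -1.806 3.395
v 4.989 -1.355 4.551
v 3.396 -1.728 3.158
v 5.127 -1.277 4.314
v 3.488 -1.554 2.952
v 5.219 -1.103 4.108
v 3.52 -1.31 2.809
v 5.251 -0.859 3.965
v 3.487 -1.033 2.75
v 5.218 -0.582 3.906
f 2 1 5
f 2 5 3
f 3 5 6
f 3 6 4
f 5 1 7
f 5 7 6
f 6 7 8
f 6 8 4
f 7 1 9
f 7 9 8
f 8 9 10
f 8 10 4
f 9 1 11
f 9 11 10
f 10 11 12
f 10 12 4
f 11 1 13
f 11 13 12
f 12 13 14
f 12 14 4
f 13 1 15
f 13 15 14
f 14 15 16
f 14 16 4
f 15 1 17
f 15 17 16
f 16 17 18
f 16 18 4
f 17 1 19
f 17 19 18
f 18 19 20
f 18 20 4
f 19 1 21
f 19 21 20
f 20 21 22
f 20 22 4
f 21 1 23
f 21 23 22
f 22 23 24
f 22 24 4
f 23 1 25
f 23 25 24
f 24 25 26
f 24 26 4
f 25 1 27
f 25 27 26
f 26 27 28
f 26 28 4
f 27 1 2
f 27 2 28
f 28 2 3
f 28 3 4
f 30 29 32
f 30 32 31
f 32 29 33
f 32 33 31
f 33 29 34
f 33 34 31
f 34 29 35
f 34 35 31
f 35 29 36
f 35 36 31
f 36 29 37
f 36 37 31
f 37 29 38
f 37 38 31
f 38 29 39
f 38 39 31
f 39 29 40
f 39 40 31
f 40 29 41
f 40 41 31
f 41 29 42
f 41 42 31
f 42 29 30
f 42 30 31
f 44 43 47
f 44 47 45
f 45 47 48
f 45 48 46
f 47 43 49
f 47 49 48
f 48 49 50
f 48 50 46
f 49 43 51
f 49 51 50
f 50 51 52
f 50 52 46
f 51 43 53
f 51 53 52
f 52 53 54
f 52 54 46
f 53 43 55
f 53 55 54
f 54 55 56
f 54 56 46
f 55 43 57
f 55 57 56
f 56 57 58
f 56 58 46
f 57 43 59
f 57 59 58
f 58 59 60
f 58 60 46
f 59 43 61
f 59 61 60
f 60 61 62
f 60 62 46
f 61 43 63
f 61 63 62
f 62 63 64
f 62 64 46
f 63 43 65
f 63 65 64
f 64 65 66
f 64 66 46
f 65 43 67
f 65 67 66
f 66 67 68
f 66 68 46
f 67 43 69
f 67 69 68
f 68 69 70
f 68 70 46
f 69 43 44
f 69 44 70
f 70 44 45
f 70 45 46
f 72 71 75
f 72 75 73
f 73 75 76
f 73 76 74
f 75 71 77
f 75 77 76
f 76 77 78
f 76 78 74
f 77 71 79
f 77 79 78
f 78 79 80
f 78 80 74
f 79 71 81
f 79 81 80
f 80 81 82
f 80 82 74
f 81 71 83
f 81 83 82
f 82 83 84
f 82 84 74
f 83 71 85
f 83 85 84
f 84 85 86
f 84 86 74
f 85 71 87
f 85 87 86
f 86 87 88
f 86 88 74
f 87 71 89
f 87 89 88
f 88 89 90
f 88 90 74
f 89 71 91
f 89 91 90
f 90 91 92
f 90 92 74
f 91 71 93
f 91 93 92
f 92 93 94
f 92 94 74
f 93 71 95
f 93 95 94
f 94 95 96
f 94 96 74
f 95 71 97
f 95 97 96
f 96 97 98
f 96 98 74
f 97 71 99
f 97 99 98
f 98 99 100
f 98 100 74
f 99 71 101
f 99 101 100
f 100 101 102
f 100 102 74
f 101 71 103
f 101 103 102
f 102 103 104
f 102 104 74
f 103 71 72
f 103 72 104
f 104 72 73
f 104 73 74



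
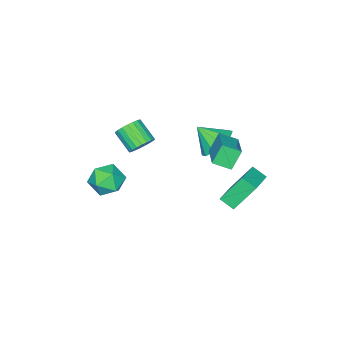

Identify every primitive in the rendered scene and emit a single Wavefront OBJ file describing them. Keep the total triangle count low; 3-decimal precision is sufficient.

v -4.658 1.4 -1.361
v -4.527 0.618 -0.916
v -3.06 1.984 -0.805
v -2.929 1.201 -0.359
v -3.851 0.659 -2.901
v -3.72 -0.124 -2.455
v -2.253 1.242 -2.344
v -2.122 0.46 -1.899
v -3.201 -0.601 1.151
v -2.195 -0.509 0.866
v -2.839 -1.599 2.109
v -2.306 -0.088 1.347
v -2.759 0.137 1.753
v -3.381 0.08 1.929
v -3.935 -0.237 1.808
v -4.208 -0.693 1.436
v -4.096 -1.114 0.955
v -3.643 -1.339 0.549
v -3.021 -1.282 0.373
v -2.468 -0.965 0.494
v -0.807 -3.403 0.979
v -0.084 -3.41 1.136
v -0.27 -4.505 1.938
v -0.993 -4.497 1.781
v -0.196 -3.228 1.358
v -0.381 -4.323 2.16
v -0.414 -3.077 1.514
v -0.599 -4.172 2.317
v -0.699 -2.982 1.578
v -0.885 -4.077 2.38
v -1.004 -2.959 1.538
v -1.189 -4.054 2.34
v -1.274 -3.014 1.401
v -1.459 -4.109 2.204
v -1.464 -3.135 1.192
v -1.649 -4.23 1.994
v -1.54 -3.303 0.945
v -1.725 -4.398 1.748
v -1.489 -3.488 0.705
v -1.675 -4.583 1.507
v -1.321 -3.658 0.511
v -1.506 -4.753 1.314
v -1.064 -3.784 0.399
v -1.249 -4.879 1.201
v -0.762 -3.844 0.387
v -0.948 -4.939 1.189
v -0.468 -3.828 0.477
v -0.654 -4.923 1.279
v -0.233 -3.738 0.654
v -0.419 -4.833 1.456
v -0.097 -3.59 0.887
v -0.283 -4.685 1.689
v 2.259 -2.245 0.274
v 2.887 -1.834 0.934
v 2.233 -3.606 1.146
v 2.861 -3.195 1.806
v 1.924 -2.858 1.732
v 1.94 -2.017 1.193
v 3.18 -3.423 0.887
v 3.196 -2.582 0.348
v 3.456 -2.562 1.312
v 2.68 -2.213 1.835
v 2.44 -3.227 0.245
v 1.664 -2.878 0.768
v -1.501 0.844 3.858
v -0.203 2.07 4.508
v -2.017 1.602 3.458
v -0.719 2.828 4.109
v -0.901 0.732 2.871
v 0.397 1.958 3.522
v -1.417 1.49 2.472
v -0.119 2.716 3.122
f 2 4 1
f 5 2 1
f 1 4 3
f 3 5 1
f 2 8 4
f 6 2 5
f 6 8 2
f 4 8 3
f 7 5 3
f 3 8 7
f 7 6 5
f 8 6 7
f 10 9 12
f 10 12 11
f 12 9 13
f 12 13 11
f 13 9 14
f 13 14 11
f 14 9 15
f 14 15 11
f 15 9 16
f 15 16 11
f 16 9 17
f 16 17 11
f 17 9 18
f 17 18 11
f 18 9 19
f 18 19 11
f 19 9 20
f 19 20 11
f 20 9 10
f 20 10 11
f 22 21 25
f 22 25 23
f 23 25 26
f 23 26 24
f 25 21 27
f 25 27 26
f 26 27 28
f 26 28 24
f 27 21 29
f 27 29 28
f 28 29 30
f 28 30 24
f 29 21 31
f 29 31 30
f 30 31 32
f 30 32 24
f 31 21 33
f 31 33 32
f 32 33 34
f 32 34 24
f 33 21 35
f 33 35 34
f 34 35 36
f 34 36 24
f 35 21 37
f 35 37 36
f 36 37 38
f 36 38 24
f 37 21 39
f 37 39 38
f 38 39 40
f 38 40 24
f 39 21 41
f 39 41 40
f 40 41 42
f 40 42 24
f 41 21 43
f 41 43 42
f 42 43 44
f 42 44 24
f 43 21 45
f 43 45 44
f 44 45 46
f 44 46 24
f 45 21 47
f 45 47 46
f 46 47 48
f 46 48 24
f 47 21 49
f 47 49 48
f 48 49 50
f 48 50 24
f 49 21 51
f 49 51 50
f 50 51 52
f 50 52 24
f 51 21 22
f 51 22 52
f 52 22 23
f 52 23 24
f 53 64 58
f 53 58 54
f 53 54 60
f 53 60 63
f 53 63 64
f 54 58 62
f 58 64 57
f 64 63 55
f 63 60 59
f 60 54 61
f 56 62 57
f 56 57 55
f 56 55 59
f 56 59 61
f 56 61 62
f 57 62 58
f 55 57 64
f 59 55 63
f 61 59 60
f 62 61 54
f 66 68 65
f 69 66 65
f 65 68 67
f 67 69 65
f 66 72 68
f 70 66 69
f 70 72 66
f 68 72 67
f 71 69 67
f 67 72 71
f 71 70 69
f 72 70 71



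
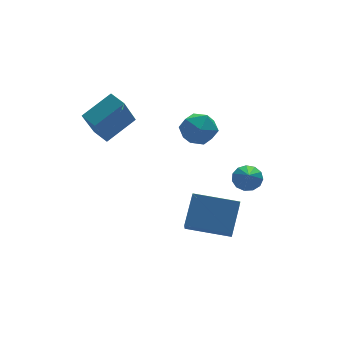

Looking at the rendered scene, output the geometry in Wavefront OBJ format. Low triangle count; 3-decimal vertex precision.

v -0.149 -3.125 -3.081
v -0.689 -4.274 -1.92
v -1.737 -2.1 -2.803
v -2.276 -3.249 -1.643
v 0.576 -2.311 -1.937
v 0.037 -3.46 -0.777
v -1.011 -1.286 -1.66
v -1.551 -2.435 -0.499
v -1.156 -0.212 1.922
v -0.334 -0.116 1.584
v -0.786 -1.504 2.456
v 0.036 -1.408 2.118
v -0.23 -0.894 2.799
v -0.46 -0.095 2.469
v -0.66 -1.525 1.571
v -0.89 -0.726 1.241
v -0.028 -0.927 1.368
v 0.238 -0.537 2.127
v -1.358 -1.083 1.913
v -1.092 -0.693 2.672
v 0.86 -2.395 -0.319
v 1.445 -2.446 -0.091
v 0.34 -3.545 0.759
v 1.285 -2.194 0.1
v 0.989 -2.005 0.158
v 0.653 -1.941 0.065
v 0.382 -2.021 -0.151
v 0.264 -2.22 -0.42
v 0.334 -2.474 -0.657
v 0.572 -2.704 -0.787
v 0.901 -2.835 -0.768
v 1.217 -2.827 -0.607
v 1.42 -2.682 -0.355
v -4.536 0.327 2.6
v -3.166 0.591 3.384
v -4.796 1.066 2.805
v -3.426 1.33 3.59
v -3.754 1.05 0.99
v -2.384 1.314 1.775
v -4.014 1.789 1.196
v -2.644 2.053 1.98
f 2 4 1
f 5 2 1
f 1 4 3
f 3 5 1
f 2 8 4
f 6 2 5
f 6 8 2
f 4 8 3
f 7 5 3
f 3 8 7
f 7 6 5
f 8 6 7
f 9 20 14
f 9 14 10
f 9 10 16
f 9 16 19
f 9 19 20
f 10 14 18
f 14 20 13
f 20 19 11
f 19 16 15
f 16 10 17
f 12 18 13
f 12 13 11
f 12 11 15
f 12 15 17
f 12 17 18
f 13 18 14
f 11 13 20
f 15 11 19
f 17 15 16
f 18 17 10
f 22 21 24
f 22 24 23
f 24 21 25
f 24 25 23
f 25 21 26
f 25 26 23
f 26 21 27
f 26 27 23
f 27 21 28
f 27 28 23
f 28 21 29
f 28 29 23
f 29 21 30
f 29 30 23
f 30 21 31
f 30 31 23
f 31 21 32
f 31 32 23
f 32 21 33
f 32 33 23
f 33 21 22
f 33 22 23
f 35 37 34
f 38 35 34
f 34 37 36
f 36 38 34
f 35 41 37
f 39 35 38
f 39 41 35
f 37 41 36
f 40 38 36
f 36 41 40
f 40 39 38
f 41 39 40



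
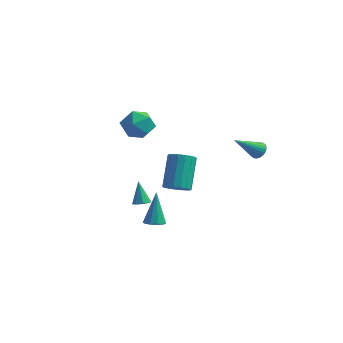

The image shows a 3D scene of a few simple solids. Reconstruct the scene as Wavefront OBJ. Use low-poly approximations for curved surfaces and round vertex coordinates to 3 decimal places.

v 1.801 -2.671 1.868
v 2.468 -2.884 2.187
v 2.127 -1.541 3.792
v 1.459 -1.329 3.472
v 2.56 -2.601 1.97
v 2.219 -1.258 3.575
v 2.479 -2.334 1.729
v 2.138 -0.991 3.334
v 2.242 -2.144 1.52
v 1.9 -0.802 3.125
v 1.903 -2.075 1.391
v 1.562 -0.733 2.996
v 1.542 -2.143 1.371
v 1.201 -0.801 2.976
v 1.239 -2.332 1.464
v 0.898 -0.989 3.069
v 1.066 -2.598 1.65
v 0.724 -1.256 3.255
v 1.06 -2.882 1.886
v 0.719 -1.539 3.491
v 1.224 -3.117 2.118
v 0.883 -1.774 3.722
v 1.521 -3.25 2.292
v 1.179 -1.907 3.897
v 1.881 -3.25 2.369
v 1.54 -1.908 3.974
v 2.223 -3.118 2.331
v 1.882 -1.776 3.936
v -2.39 2.177 3.917
v -1.787 1.316 4.129
v -3.233 1.284 2.691
v -2.63 0.423 2.903
v -3.351 0.763 3.621
v -2.83 1.314 4.378
v -2.19 1.286 2.442
v -1.669 1.837 3.199
v -1.663 0.765 3.217
v -2.381 0.442 3.946
v -2.639 2.158 2.874
v -3.357 1.835 3.603
v 3.308 4.526 1.101
v 3.589 4.069 0.855
v 2.392 3.274 2.379
v 3.737 4.129 1.02
v 3.82 4.25 1.198
v 3.826 4.412 1.361
v 3.752 4.592 1.484
v 3.611 4.762 1.549
v 3.424 4.896 1.546
v 3.219 4.973 1.476
v 3.028 4.983 1.348
v 2.879 4.923 1.182
v 2.796 4.802 1.005
v 2.791 4.64 0.842
v 2.864 4.46 0.718
v 3.005 4.29 0.653
v 3.193 4.157 0.656
v 3.398 4.079 0.727
v 0.914 -3.529 -0.582
v 1.473 -3.286 -0.604
v 0.646 -2.751 1.262
v 1.231 -3.034 -0.745
v 0.868 -2.971 -0.824
v 0.522 -3.121 -0.811
v 0.326 -3.427 -0.711
v 0.355 -3.772 -0.561
v 0.597 -4.024 -0.42
v 0.96 -4.087 -0.341
v 1.305 -3.937 -0.354
v 1.501 -3.631 -0.454
v -1.423 -0.421 -1.628
v -0.929 -0.465 -1.441
v -1.877 0.081 -0.312
v -1.001 -0.101 -1.604
v -1.32 0.076 -1.782
v -1.699 -0.038 -1.869
v -1.917 -0.376 -1.815
v -1.845 -0.74 -1.652
v -1.526 -0.917 -1.475
v -1.147 -0.803 -1.387
f 2 1 5
f 2 5 3
f 3 5 6
f 3 6 4
f 5 1 7
f 5 7 6
f 6 7 8
f 6 8 4
f 7 1 9
f 7 9 8
f 8 9 10
f 8 10 4
f 9 1 11
f 9 11 10
f 10 11 12
f 10 12 4
f 11 1 13
f 11 13 12
f 12 13 14
f 12 14 4
f 13 1 15
f 13 15 14
f 14 15 16
f 14 16 4
f 15 1 17
f 15 17 16
f 16 17 18
f 16 18 4
f 17 1 19
f 17 19 18
f 18 19 20
f 18 20 4
f 19 1 21
f 19 21 20
f 20 21 22
f 20 22 4
f 21 1 23
f 21 23 22
f 22 23 24
f 22 24 4
f 23 1 25
f 23 25 24
f 24 25 26
f 24 26 4
f 25 1 27
f 25 27 26
f 26 27 28
f 26 28 4
f 27 1 2
f 27 2 28
f 28 2 3
f 28 3 4
f 29 40 34
f 29 34 30
f 29 30 36
f 29 36 39
f 29 39 40
f 30 34 38
f 34 40 33
f 40 39 31
f 39 36 35
f 36 30 37
f 32 38 33
f 32 33 31
f 32 31 35
f 32 35 37
f 32 37 38
f 33 38 34
f 31 33 40
f 35 31 39
f 37 35 36
f 38 37 30
f 42 41 44
f 42 44 43
f 44 41 45
f 44 45 43
f 45 41 46
f 45 46 43
f 46 41 47
f 46 47 43
f 47 41 48
f 47 48 43
f 48 41 49
f 48 49 43
f 49 41 50
f 49 50 43
f 50 41 51
f 50 51 43
f 51 41 52
f 51 52 43
f 52 41 53
f 52 53 43
f 53 41 54
f 53 54 43
f 54 41 55
f 54 55 43
f 55 41 56
f 55 56 43
f 56 41 57
f 56 57 43
f 57 41 58
f 57 58 43
f 58 41 42
f 58 42 43
f 60 59 62
f 60 62 61
f 62 59 63
f 62 63 61
f 63 59 64
f 63 64 61
f 64 59 65
f 64 65 61
f 65 59 66
f 65 66 61
f 66 59 67
f 66 67 61
f 67 59 68
f 67 68 61
f 68 59 69
f 68 69 61
f 69 59 70
f 69 70 61
f 70 59 60
f 70 60 61
f 72 71 74
f 72 74 73
f 74 71 75
f 74 75 73
f 75 71 76
f 75 76 73
f 76 71 77
f 76 77 73
f 77 71 78
f 77 78 73
f 78 71 79
f 78 79 73
f 79 71 80
f 79 80 73
f 80 71 72
f 80 72 73



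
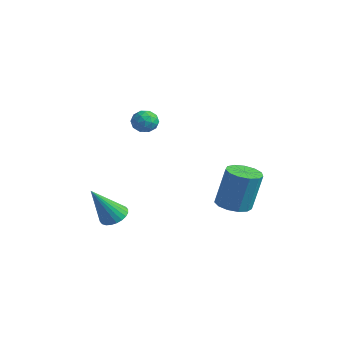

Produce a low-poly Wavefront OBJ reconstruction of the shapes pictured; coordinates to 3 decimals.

v 0.152 3.119 -2.932
v 0.747 3.709 -3.128
v 1.042 4.091 -1.084
v 0.448 3.501 -0.888
v 0.322 3.943 -3.11
v 0.618 4.325 -1.067
v -0.156 3.915 -3.036
v 0.14 4.297 -0.992
v -0.536 3.635 -2.929
v -0.241 4.017 -0.885
v -0.698 3.19 -2.822
v -0.402 3.572 -0.779
v -0.589 2.724 -2.751
v -0.294 3.105 -0.707
v -0.246 2.382 -2.737
v 0.049 2.764 -0.693
v 0.224 2.275 -2.785
v 0.519 2.657 -0.741
v 0.672 2.435 -2.879
v 0.967 2.817 -0.835
v 0.954 2.813 -2.99
v 1.249 3.195 -0.947
v 0.982 3.288 -3.083
v 1.277 3.67 -1.039
v -2.038 -0.075 2.758
v -1.625 0.27 2.389
v -1.655 -0.97 2.351
v -1.242 -0.625 1.982
v -1.161 -0.647 2.629
v -1.398 -0.094 2.88
v -1.882 -0.606 1.86
v -2.119 -0.053 2.111
v -1.529 -0.058 1.834
v -1.083 -0.084 2.309
v -2.197 -0.616 2.431
v -1.751 -0.642 2.906
v -1.865 0.176 2.609
v -1.415 -0.876 2.131
v -1.367 -0.889 2.511
v -1.124 -0.686 2.294
v -1.732 -0.038 2.898
v -1.489 0.165 2.681
v -1.216 -0.374 2.822
v -1.791 -0.865 2.059
v -1.548 -0.662 1.842
v -2.156 -0.014 2.446
v -1.913 0.189 2.229
v -2.064 -0.326 1.918
v -1.566 0.186 2.066
v -1.341 -0.34 1.827
v -1.717 -0.329 1.755
v -1.856 -0.004 1.903
v -1.304 0.171 2.346
v -1.079 -0.355 2.106
v -1.031 -0.368 2.486
v -1.171 -0.043 2.634
v -1.248 -0.022 2.019
v -2.201 -0.345 2.634
v -1.976 -0.871 2.394
v -2.109 -0.657 2.106
v -2.249 -0.332 2.254
v -1.939 -0.36 2.913
v -1.714 -0.886 2.674
v -1.424 -0.696 2.837
v -1.563 -0.371 2.985
v -2.032 -0.678 2.721
v -3.55 -0.791 -4.031
v -2.865 -0.59 -3.88
v -3.61 -1.949 -2.209
v -3.013 -0.382 -3.754
v -3.243 -0.237 -3.669
v -3.519 -0.176 -3.639
v -3.801 -0.209 -3.67
v -4.044 -0.33 -3.755
v -4.212 -0.522 -3.882
v -4.279 -0.754 -4.032
v -4.235 -0.993 -4.182
v -4.087 -1.2 -4.309
v -3.857 -1.345 -4.394
v -3.58 -1.406 -4.423
v -3.299 -1.373 -4.393
v -3.056 -1.252 -4.308
v -2.888 -1.06 -4.18
v -2.821 -0.828 -4.03
f 2 1 5
f 2 5 3
f 3 5 6
f 3 6 4
f 5 1 7
f 5 7 6
f 6 7 8
f 6 8 4
f 7 1 9
f 7 9 8
f 8 9 10
f 8 10 4
f 9 1 11
f 9 11 10
f 10 11 12
f 10 12 4
f 11 1 13
f 11 13 12
f 12 13 14
f 12 14 4
f 13 1 15
f 13 15 14
f 14 15 16
f 14 16 4
f 15 1 17
f 15 17 16
f 16 17 18
f 16 18 4
f 17 1 19
f 17 19 18
f 18 19 20
f 18 20 4
f 19 1 21
f 19 21 20
f 20 21 22
f 20 22 4
f 21 1 23
f 21 23 22
f 22 23 24
f 22 24 4
f 23 1 2
f 23 2 24
f 24 2 3
f 24 3 4
f 25 62 41
f 62 36 65
f 41 65 30
f 62 65 41
f 25 41 37
f 41 30 42
f 37 42 26
f 41 42 37
f 25 37 46
f 37 26 47
f 46 47 32
f 37 47 46
f 25 46 58
f 46 32 61
f 58 61 35
f 46 61 58
f 25 58 62
f 58 35 66
f 62 66 36
f 58 66 62
f 26 42 53
f 42 30 56
f 53 56 34
f 42 56 53
f 30 65 43
f 65 36 64
f 43 64 29
f 65 64 43
f 36 66 63
f 66 35 59
f 63 59 27
f 66 59 63
f 35 61 60
f 61 32 48
f 60 48 31
f 61 48 60
f 32 47 52
f 47 26 49
f 52 49 33
f 47 49 52
f 28 54 40
f 54 34 55
f 40 55 29
f 54 55 40
f 28 40 38
f 40 29 39
f 38 39 27
f 40 39 38
f 28 38 45
f 38 27 44
f 45 44 31
f 38 44 45
f 28 45 50
f 45 31 51
f 50 51 33
f 45 51 50
f 28 50 54
f 50 33 57
f 54 57 34
f 50 57 54
f 29 55 43
f 55 34 56
f 43 56 30
f 55 56 43
f 27 39 63
f 39 29 64
f 63 64 36
f 39 64 63
f 31 44 60
f 44 27 59
f 60 59 35
f 44 59 60
f 33 51 52
f 51 31 48
f 52 48 32
f 51 48 52
f 34 57 53
f 57 33 49
f 53 49 26
f 57 49 53
f 68 67 70
f 68 70 69
f 70 67 71
f 70 71 69
f 71 67 72
f 71 72 69
f 72 67 73
f 72 73 69
f 73 67 74
f 73 74 69
f 74 67 75
f 74 75 69
f 75 67 76
f 75 76 69
f 76 67 77
f 76 77 69
f 77 67 78
f 77 78 69
f 78 67 79
f 78 79 69
f 79 67 80
f 79 80 69
f 80 67 81
f 80 81 69
f 81 67 82
f 81 82 69
f 82 67 83
f 82 83 69
f 83 67 84
f 83 84 69
f 84 67 68
f 84 68 69



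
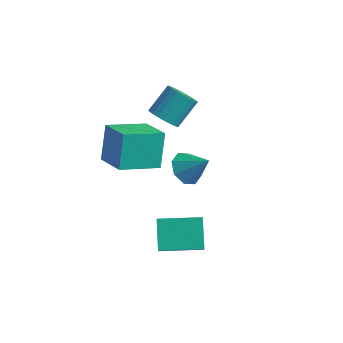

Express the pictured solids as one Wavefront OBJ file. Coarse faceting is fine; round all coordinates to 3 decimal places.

v -4.049 -1.729 2.917
v -4.39 -0.852 4.625
v -2.949 -0.026 2.263
v -3.29 0.85 3.971
v -2.49 -2.47 3.609
v -2.831 -1.594 5.317
v -1.39 -0.768 2.955
v -1.731 0.109 4.663
v -0.295 -0.267 3.091
v 0.345 -0.514 2.478
v 0.795 -0.073 4.149
v 0.224 0.18 2.476
v -0.201 0.612 2.835
v -0.681 0.529 3.344
v -0.934 -0.019 3.705
v -0.813 -0.713 3.707
v -0.388 -1.145 3.348
v 0.092 -1.063 2.839
v -3.18 2.1 3.427
v -2.503 2.352 2.978
v -2.223 3.571 4.085
v -2.9 3.32 4.533
v -2.763 2.543 2.833
v -2.483 3.762 3.94
v -3.095 2.658 2.791
v -2.814 3.877 3.897
v -3.441 2.676 2.859
v -3.161 3.895 3.965
v -3.742 2.595 3.024
v -3.462 3.814 4.131
v -3.946 2.428 3.26
v -3.666 3.647 4.366
v -4.018 2.205 3.524
v -3.738 3.424 4.631
v -3.945 1.963 3.772
v -3.665 3.182 4.878
v -3.739 1.745 3.959
v -3.459 2.964 5.066
v -3.437 1.589 4.055
v -3.157 2.808 5.162
v -3.091 1.521 4.042
v -2.81 2.74 5.149
v -2.759 1.553 3.923
v -2.479 2.772 5.029
v -2.501 1.68 3.718
v -2.221 2.899 4.824
v -2.36 1.88 3.462
v -2.08 3.099 4.569
v -2.361 2.117 3.201
v -2.081 3.336 4.307
v 0.254 -3.362 -0.242
v -0.51 -2.349 0.828
v 1.937 -2.159 -0.18
v 1.172 -1.145 0.889
v 0.568 -3.835 0.431
v -0.197 -2.821 1.5
v 2.25 -2.631 0.492
v 1.486 -1.618 1.562
f 2 4 1
f 5 2 1
f 1 4 3
f 3 5 1
f 2 8 4
f 6 2 5
f 6 8 2
f 4 8 3
f 7 5 3
f 3 8 7
f 7 6 5
f 8 6 7
f 10 9 12
f 10 12 11
f 12 9 13
f 12 13 11
f 13 9 14
f 13 14 11
f 14 9 15
f 14 15 11
f 15 9 16
f 15 16 11
f 16 9 17
f 16 17 11
f 17 9 18
f 17 18 11
f 18 9 10
f 18 10 11
f 20 19 23
f 20 23 21
f 21 23 24
f 21 24 22
f 23 19 25
f 23 25 24
f 24 25 26
f 24 26 22
f 25 19 27
f 25 27 26
f 26 27 28
f 26 28 22
f 27 19 29
f 27 29 28
f 28 29 30
f 28 30 22
f 29 19 31
f 29 31 30
f 30 31 32
f 30 32 22
f 31 19 33
f 31 33 32
f 32 33 34
f 32 34 22
f 33 19 35
f 33 35 34
f 34 35 36
f 34 36 22
f 35 19 37
f 35 37 36
f 36 37 38
f 36 38 22
f 37 19 39
f 37 39 38
f 38 39 40
f 38 40 22
f 39 19 41
f 39 41 40
f 40 41 42
f 40 42 22
f 41 19 43
f 41 43 42
f 42 43 44
f 42 44 22
f 43 19 45
f 43 45 44
f 44 45 46
f 44 46 22
f 45 19 47
f 45 47 46
f 46 47 48
f 46 48 22
f 47 19 49
f 47 49 48
f 48 49 50
f 48 50 22
f 49 19 20
f 49 20 50
f 50 20 21
f 50 21 22
f 52 54 51
f 55 52 51
f 51 54 53
f 53 55 51
f 52 58 54
f 56 52 55
f 56 58 52
f 54 58 53
f 57 55 53
f 53 58 57
f 57 56 55
f 58 56 57



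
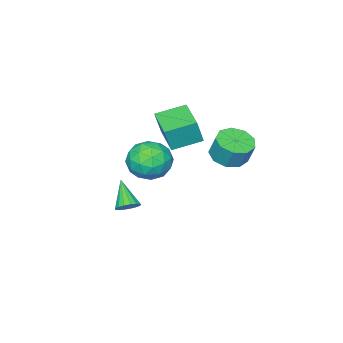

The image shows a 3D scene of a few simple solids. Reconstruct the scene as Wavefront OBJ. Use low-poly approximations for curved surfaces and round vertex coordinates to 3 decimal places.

v -2.116 -3.127 -1.522
v -1.767 -3.211 -0.241
v -3.368 -2.34 -1.13
v -3.02 -2.424 0.151
v -1.2 -1.596 -1.671
v -0.852 -1.68 -0.39
v -2.453 -0.809 -1.279
v -2.104 -0.893 0.002
v 1.969 1.316 0.371
v 2.441 1.947 1.083
v 3.319 0.253 0.417
v 3.791 0.884 1.129
v 2.927 0.329 1.401
v 2.093 0.986 1.373
v 3.667 1.214 0.127
v 2.833 1.871 0.099
v 3.491 1.884 0.932
v 3.033 1.337 1.72
v 2.727 0.863 -0.22
v 2.269 0.316 0.568
v 2.087 1.725 0.723
v 3.673 0.475 0.777
v 3.166 0.149 0.937
v 3.443 0.52 1.355
v 1.882 1.16 0.893
v 2.16 1.531 1.312
v 2.445 0.58 1.499
v 3.6 0.669 0.188
v 3.878 1.04 0.607
v 2.317 1.68 0.145
v 2.594 2.051 0.563
v 3.315 1.62 0.001
v 2.981 2.058 1.053
v 3.774 1.434 1.08
v 3.701 1.628 0.491
v 3.211 2.014 0.475
v 2.712 1.737 1.516
v 3.506 1.112 1.543
v 2.998 0.786 1.703
v 2.508 1.172 1.686
v 3.329 1.7 1.427
v 2.254 1.088 -0.043
v 3.048 0.463 -0.016
v 3.252 1.028 -0.186
v 2.762 1.414 -0.203
v 1.986 0.766 0.42
v 2.779 0.142 0.447
v 2.549 0.186 1.025
v 2.059 0.572 1.009
v 2.431 0.5 0.073
v -0.815 2.176 -0.119
v 0.073 2.125 -0.124
v 0.104 2.553 0.953
v -0.785 2.604 0.959
v -0.106 2.668 -0.335
v -0.075 3.096 0.743
v -0.617 2.98 -0.444
v -0.586 3.408 0.634
v -1.221 2.916 -0.401
v -1.19 3.344 0.676
v -1.635 2.506 -0.226
v -1.604 2.934 0.851
v -1.666 1.941 -0.001
v -1.635 2.369 1.076
v -1.299 1.486 0.169
v -1.268 1.914 1.247
v -0.706 1.354 0.205
v -0.675 1.782 1.282
v -0.164 1.606 0.089
v -0.133 2.035 1.166
v 1.668 -1.459 -3.969
v 2.082 -1.85 -4.123
v 1.132 -2.441 -2.911
v 2.205 -1.698 -3.919
v 2.205 -1.491 -3.727
v 2.082 -1.276 -3.59
v 1.864 -1.104 -3.54
v 1.601 -1.013 -3.588
v 1.353 -1.024 -3.724
v 1.178 -1.134 -3.915
v 1.114 -1.319 -4.119
v 1.178 -1.536 -4.289
v 1.353 -1.735 -4.385
v 1.601 -1.871 -4.386
v 1.864 -1.912 -4.291
f 2 4 1
f 5 2 1
f 1 4 3
f 3 5 1
f 2 8 4
f 6 2 5
f 6 8 2
f 4 8 3
f 7 5 3
f 3 8 7
f 7 6 5
f 8 6 7
f 9 46 25
f 46 20 49
f 25 49 14
f 46 49 25
f 9 25 21
f 25 14 26
f 21 26 10
f 25 26 21
f 9 21 30
f 21 10 31
f 30 31 16
f 21 31 30
f 9 30 42
f 30 16 45
f 42 45 19
f 30 45 42
f 9 42 46
f 42 19 50
f 46 50 20
f 42 50 46
f 10 26 37
f 26 14 40
f 37 40 18
f 26 40 37
f 14 49 27
f 49 20 48
f 27 48 13
f 49 48 27
f 20 50 47
f 50 19 43
f 47 43 11
f 50 43 47
f 19 45 44
f 45 16 32
f 44 32 15
f 45 32 44
f 16 31 36
f 31 10 33
f 36 33 17
f 31 33 36
f 12 38 24
f 38 18 39
f 24 39 13
f 38 39 24
f 12 24 22
f 24 13 23
f 22 23 11
f 24 23 22
f 12 22 29
f 22 11 28
f 29 28 15
f 22 28 29
f 12 29 34
f 29 15 35
f 34 35 17
f 29 35 34
f 12 34 38
f 34 17 41
f 38 41 18
f 34 41 38
f 13 39 27
f 39 18 40
f 27 40 14
f 39 40 27
f 11 23 47
f 23 13 48
f 47 48 20
f 23 48 47
f 15 28 44
f 28 11 43
f 44 43 19
f 28 43 44
f 17 35 36
f 35 15 32
f 36 32 16
f 35 32 36
f 18 41 37
f 41 17 33
f 37 33 10
f 41 33 37
f 52 51 55
f 52 55 53
f 53 55 56
f 53 56 54
f 55 51 57
f 55 57 56
f 56 57 58
f 56 58 54
f 57 51 59
f 57 59 58
f 58 59 60
f 58 60 54
f 59 51 61
f 59 61 60
f 60 61 62
f 60 62 54
f 61 51 63
f 61 63 62
f 62 63 64
f 62 64 54
f 63 51 65
f 63 65 64
f 64 65 66
f 64 66 54
f 65 51 67
f 65 67 66
f 66 67 68
f 66 68 54
f 67 51 69
f 67 69 68
f 68 69 70
f 68 70 54
f 69 51 52
f 69 52 70
f 70 52 53
f 70 53 54
f 72 71 74
f 72 74 73
f 74 71 75
f 74 75 73
f 75 71 76
f 75 76 73
f 76 71 77
f 76 77 73
f 77 71 78
f 77 78 73
f 78 71 79
f 78 79 73
f 79 71 80
f 79 80 73
f 80 71 81
f 80 81 73
f 81 71 82
f 81 82 73
f 82 71 83
f 82 83 73
f 83 71 84
f 83 84 73
f 84 71 85
f 84 85 73
f 85 71 72
f 85 72 73



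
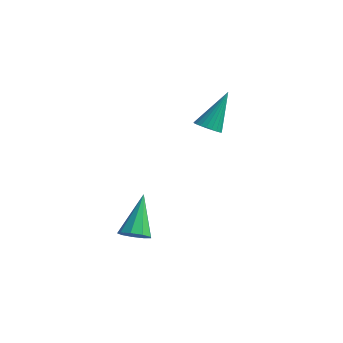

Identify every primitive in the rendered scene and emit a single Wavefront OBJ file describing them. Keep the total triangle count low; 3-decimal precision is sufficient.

v 2.766 3.509 3.145
v 3.319 3.611 3.054
v 2.854 4.451 4.735
v 3.226 3.787 2.955
v 3.062 3.92 2.885
v 2.853 3.991 2.854
v 2.631 3.988 2.868
v 2.43 3.912 2.924
v 2.28 3.775 3.014
v 2.203 3.597 3.124
v 2.213 3.406 3.237
v 2.306 3.23 3.336
v 2.47 3.097 3.406
v 2.679 3.026 3.436
v 2.901 3.029 3.423
v 3.102 3.105 3.366
v 3.252 3.242 3.277
v 3.329 3.42 3.167
v 3.914 -1.052 -0.434
v 4.474 -0.793 -0.374
v 3.306 -0.088 1.074
v 4.23 -0.554 -0.625
v 3.838 -0.548 -0.787
v 3.481 -0.778 -0.783
v 3.327 -1.136 -0.616
v 3.448 -1.455 -0.364
v 3.786 -1.585 -0.144
v 4.184 -1.466 -0.06
v 4.456 -1.153 -0.151
f 2 1 4
f 2 4 3
f 4 1 5
f 4 5 3
f 5 1 6
f 5 6 3
f 6 1 7
f 6 7 3
f 7 1 8
f 7 8 3
f 8 1 9
f 8 9 3
f 9 1 10
f 9 10 3
f 10 1 11
f 10 11 3
f 11 1 12
f 11 12 3
f 12 1 13
f 12 13 3
f 13 1 14
f 13 14 3
f 14 1 15
f 14 15 3
f 15 1 16
f 15 16 3
f 16 1 17
f 16 17 3
f 17 1 18
f 17 18 3
f 18 1 2
f 18 2 3
f 20 19 22
f 20 22 21
f 22 19 23
f 22 23 21
f 23 19 24
f 23 24 21
f 24 19 25
f 24 25 21
f 25 19 26
f 25 26 21
f 26 19 27
f 26 27 21
f 27 19 28
f 27 28 21
f 28 19 29
f 28 29 21
f 29 19 20
f 29 20 21



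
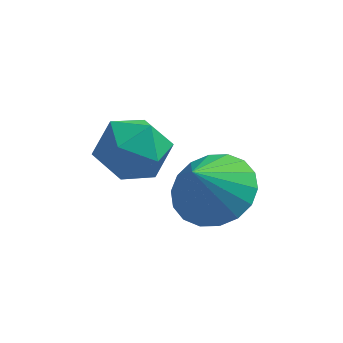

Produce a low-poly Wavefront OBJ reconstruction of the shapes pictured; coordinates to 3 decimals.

v 2.731 -3.622 2.936
v 3.654 -3.305 3.444
v 2.309 -4.298 4.124
v 3.344 -2.939 3.543
v 2.913 -2.708 3.522
v 2.446 -2.658 3.385
v 2.035 -2.799 3.159
v 1.762 -3.103 2.888
v 1.681 -3.509 2.628
v 1.808 -3.938 2.428
v 2.117 -4.304 2.33
v 2.548 -4.535 2.351
v 3.016 -4.585 2.488
v 3.426 -4.444 2.714
v 3.699 -4.141 2.984
v 3.781 -3.734 3.245
v 0.86 -2.5 4.342
v 1.662 -3.042 3.989
v -0.162 -3.758 3.951
v 0.64 -4.3 3.598
v 0.547 -4.116 4.608
v 1.178 -3.338 4.849
v 0.322 -3.462 3.091
v 0.953 -2.684 3.332
v 1.33 -3.636 3.216
v 1.469 -4.04 4.154
v 0.031 -2.76 3.786
v 0.17 -3.164 4.724
f 2 1 4
f 2 4 3
f 4 1 5
f 4 5 3
f 5 1 6
f 5 6 3
f 6 1 7
f 6 7 3
f 7 1 8
f 7 8 3
f 8 1 9
f 8 9 3
f 9 1 10
f 9 10 3
f 10 1 11
f 10 11 3
f 11 1 12
f 11 12 3
f 12 1 13
f 12 13 3
f 13 1 14
f 13 14 3
f 14 1 15
f 14 15 3
f 15 1 16
f 15 16 3
f 16 1 2
f 16 2 3
f 17 28 22
f 17 22 18
f 17 18 24
f 17 24 27
f 17 27 28
f 18 22 26
f 22 28 21
f 28 27 19
f 27 24 23
f 24 18 25
f 20 26 21
f 20 21 19
f 20 19 23
f 20 23 25
f 20 25 26
f 21 26 22
f 19 21 28
f 23 19 27
f 25 23 24
f 26 25 18



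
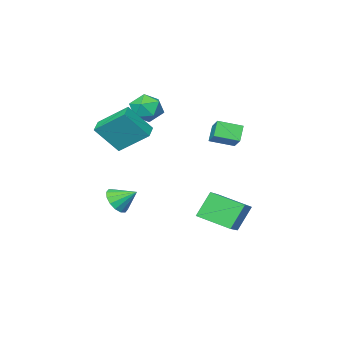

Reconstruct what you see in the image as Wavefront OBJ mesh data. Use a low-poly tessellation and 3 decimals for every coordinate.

v -1.633 -1.871 1.869
v -0.711 -2.479 3.201
v -0.979 -1.298 1.679
v -0.058 -1.906 3.011
v -0.862 -3.114 0.769
v 0.059 -3.722 2.101
v -0.209 -2.541 0.579
v 0.713 -3.149 1.911
v 0.074 -2.329 -2.391
v 0.59 -1.798 -2.603
v -0.454 -1.551 -1.729
v 0.296 -1.769 -2.871
v -0.057 -1.891 -3.01
v -0.375 -2.13 -2.984
v -0.572 -2.422 -2.798
v -0.597 -2.689 -2.504
v -0.441 -2.86 -2.179
v -0.148 -2.888 -1.911
v 0.205 -2.767 -1.771
v 0.523 -2.528 -1.798
v 0.721 -2.236 -1.983
v 0.745 -1.969 -2.278
v -2.357 -2.326 3.232
v -1.897 -2.159 2.498
v -2.343 -3.721 2.922
v -1.883 -3.554 2.188
v -1.506 -3.446 2.98
v -1.515 -2.584 3.171
v -2.725 -3.296 2.249
v -2.734 -2.434 2.44
v -2.124 -2.758 1.89
v -1.37 -2.851 2.342
v -2.87 -3.029 3.078
v -2.116 -3.122 3.53
v -4.495 1.637 -2.692
v -3.707 0.219 -2.152
v -3.167 2.68 -1.888
v -2.379 1.262 -1.348
v -3.701 1.598 -3.952
v -2.913 0.18 -3.412
v -2.373 2.641 -3.148
v -1.585 1.223 -2.608
v -2.871 0.78 2.433
v -2.548 1.513 3.014
v -3.801 1.447 2.107
v -3.478 2.18 2.688
v -2.382 1.12 1.732
v -2.059 1.853 2.313
v -3.312 1.787 1.406
v -2.989 2.52 1.987
f 2 4 1
f 5 2 1
f 1 4 3
f 3 5 1
f 2 8 4
f 6 2 5
f 6 8 2
f 4 8 3
f 7 5 3
f 3 8 7
f 7 6 5
f 8 6 7
f 10 9 12
f 10 12 11
f 12 9 13
f 12 13 11
f 13 9 14
f 13 14 11
f 14 9 15
f 14 15 11
f 15 9 16
f 15 16 11
f 16 9 17
f 16 17 11
f 17 9 18
f 17 18 11
f 18 9 19
f 18 19 11
f 19 9 20
f 19 20 11
f 20 9 21
f 20 21 11
f 21 9 22
f 21 22 11
f 22 9 10
f 22 10 11
f 23 34 28
f 23 28 24
f 23 24 30
f 23 30 33
f 23 33 34
f 24 28 32
f 28 34 27
f 34 33 25
f 33 30 29
f 30 24 31
f 26 32 27
f 26 27 25
f 26 25 29
f 26 29 31
f 26 31 32
f 27 32 28
f 25 27 34
f 29 25 33
f 31 29 30
f 32 31 24
f 36 38 35
f 39 36 35
f 35 38 37
f 37 39 35
f 36 42 38
f 40 36 39
f 40 42 36
f 38 42 37
f 41 39 37
f 37 42 41
f 41 40 39
f 42 40 41
f 44 46 43
f 47 44 43
f 43 46 45
f 45 47 43
f 44 50 46
f 48 44 47
f 48 50 44
f 46 50 45
f 49 47 45
f 45 50 49
f 49 48 47
f 50 48 49



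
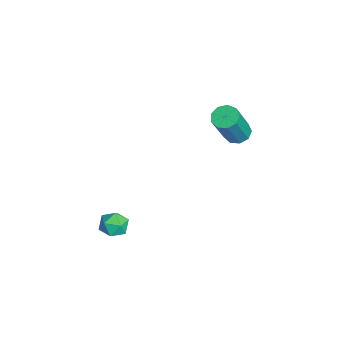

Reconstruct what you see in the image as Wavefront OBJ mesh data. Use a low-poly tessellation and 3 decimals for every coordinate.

v 0.508 3.786 -0.404
v 0.987 4.159 -0.463
v 1.731 3.487 1.325
v 1.252 3.114 1.384
v 0.678 4.354 -0.261
v 1.422 3.682 1.527
v 0.289 4.283 -0.126
v 1.034 3.611 1.662
v 0.003 3.98 -0.121
v 0.748 3.307 1.667
v -0.047 3.586 -0.248
v 0.698 2.913 1.539
v 0.162 3.285 -0.448
v 0.907 2.613 1.339
v 0.533 3.219 -0.628
v 1.278 2.547 1.16
v 0.892 3.419 -0.702
v 1.637 2.746 1.085
v 1.071 3.79 -0.637
v 1.816 3.117 1.15
v 3.172 -1.577 -2.444
v 3.499 -1.381 -2.998
v 4.021 -2.199 -2.162
v 4.348 -2.003 -2.716
v 4.237 -1.564 -2.218
v 3.713 -1.18 -2.392
v 3.807 -2.4 -2.768
v 3.283 -2.016 -2.942
v 3.892 -1.89 -3.198
v 4.158 -1.373 -2.859
v 3.362 -2.207 -2.301
v 3.628 -1.69 -1.962
f 2 1 5
f 2 5 3
f 3 5 6
f 3 6 4
f 5 1 7
f 5 7 6
f 6 7 8
f 6 8 4
f 7 1 9
f 7 9 8
f 8 9 10
f 8 10 4
f 9 1 11
f 9 11 10
f 10 11 12
f 10 12 4
f 11 1 13
f 11 13 12
f 12 13 14
f 12 14 4
f 13 1 15
f 13 15 14
f 14 15 16
f 14 16 4
f 15 1 17
f 15 17 16
f 16 17 18
f 16 18 4
f 17 1 19
f 17 19 18
f 18 19 20
f 18 20 4
f 19 1 2
f 19 2 20
f 20 2 3
f 20 3 4
f 21 32 26
f 21 26 22
f 21 22 28
f 21 28 31
f 21 31 32
f 22 26 30
f 26 32 25
f 32 31 23
f 31 28 27
f 28 22 29
f 24 30 25
f 24 25 23
f 24 23 27
f 24 27 29
f 24 29 30
f 25 30 26
f 23 25 32
f 27 23 31
f 29 27 28
f 30 29 22



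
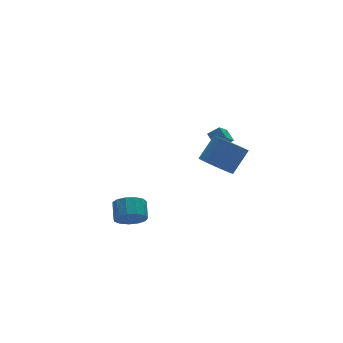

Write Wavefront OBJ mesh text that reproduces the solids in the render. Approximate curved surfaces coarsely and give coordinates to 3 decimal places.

v 3.334 -0.314 -0.854
v 2.618 -0.724 -0.172
v 3.313 0.424 -0.432
v 2.597 0.014 0.25
v 3.943 -0.574 -0.37
v 3.227 -0.984 0.312
v 3.922 0.164 0.052
v 3.206 -0.246 0.734
v 1.01 -3.798 0.505
v 1.597 -3.235 -0.144
v 2.697 -2.92 1.127
v 2.11 -3.482 1.775
v 1.347 -2.952 0.003
v 2.447 -2.636 1.273
v 1.045 -2.797 0.226
v 2.145 -2.481 1.496
v 0.738 -2.794 0.491
v 1.838 -2.478 1.761
v 0.472 -2.945 0.758
v 1.572 -2.629 2.029
v 0.288 -3.225 0.987
v 1.389 -2.909 2.258
v 0.215 -3.592 1.142
v 1.315 -3.277 2.413
v 0.262 -3.991 1.201
v 1.362 -3.675 2.471
v 0.423 -4.36 1.153
v 1.523 -4.045 2.424
v 0.673 -4.644 1.007
v 1.773 -4.328 2.277
v 0.975 -4.799 0.784
v 2.075 -4.483 2.054
v 1.282 -4.802 0.519
v 2.382 -4.486 1.789
v 1.548 -4.651 0.251
v 2.648 -4.335 1.522
v 1.731 -4.371 0.022
v 2.832 -4.055 1.293
v 1.805 -4.003 -0.133
v 2.905 -3.688 1.138
v 1.758 -3.605 -0.191
v 2.858 -3.289 1.079
v -4.102 -3.943 -1.843
v -3.538 -3.744 -2.515
v -3.154 -2.857 -1.93
v -3.718 -3.057 -1.257
v -3.969 -3.494 -2.611
v -3.585 -2.607 -2.026
v -4.442 -3.387 -2.463
v -4.058 -2.5 -1.878
v -4.807 -3.456 -2.118
v -4.423 -2.569 -1.532
v -4.948 -3.68 -1.685
v -4.564 -2.794 -1.1
v -4.821 -3.988 -1.303
v -4.437 -3.101 -0.718
v -4.465 -4.282 -1.092
v -4.081 -3.395 -0.506
v -3.994 -4.468 -1.119
v -3.61 -3.581 -0.534
v -3.558 -4.487 -1.376
v -3.173 -3.6 -0.791
v -3.294 -4.334 -1.781
v -2.909 -3.447 -1.196
v -3.287 -4.057 -2.206
v -2.902 -3.17 -1.621
f 2 4 1
f 5 2 1
f 1 4 3
f 3 5 1
f 2 8 4
f 6 2 5
f 6 8 2
f 4 8 3
f 7 5 3
f 3 8 7
f 7 6 5
f 8 6 7
f 10 9 13
f 10 13 11
f 11 13 14
f 11 14 12
f 13 9 15
f 13 15 14
f 14 15 16
f 14 16 12
f 15 9 17
f 15 17 16
f 16 17 18
f 16 18 12
f 17 9 19
f 17 19 18
f 18 19 20
f 18 20 12
f 19 9 21
f 19 21 20
f 20 21 22
f 20 22 12
f 21 9 23
f 21 23 22
f 22 23 24
f 22 24 12
f 23 9 25
f 23 25 24
f 24 25 26
f 24 26 12
f 25 9 27
f 25 27 26
f 26 27 28
f 26 28 12
f 27 9 29
f 27 29 28
f 28 29 30
f 28 30 12
f 29 9 31
f 29 31 30
f 30 31 32
f 30 32 12
f 31 9 33
f 31 33 32
f 32 33 34
f 32 34 12
f 33 9 35
f 33 35 34
f 34 35 36
f 34 36 12
f 35 9 37
f 35 37 36
f 36 37 38
f 36 38 12
f 37 9 39
f 37 39 38
f 38 39 40
f 38 40 12
f 39 9 41
f 39 41 40
f 40 41 42
f 40 42 12
f 41 9 10
f 41 10 42
f 42 10 11
f 42 11 12
f 44 43 47
f 44 47 45
f 45 47 48
f 45 48 46
f 47 43 49
f 47 49 48
f 48 49 50
f 48 50 46
f 49 43 51
f 49 51 50
f 50 51 52
f 50 52 46
f 51 43 53
f 51 53 52
f 52 53 54
f 52 54 46
f 53 43 55
f 53 55 54
f 54 55 56
f 54 56 46
f 55 43 57
f 55 57 56
f 56 57 58
f 56 58 46
f 57 43 59
f 57 59 58
f 58 59 60
f 58 60 46
f 59 43 61
f 59 61 60
f 60 61 62
f 60 62 46
f 61 43 63
f 61 63 62
f 62 63 64
f 62 64 46
f 63 43 65
f 63 65 64
f 64 65 66
f 64 66 46
f 65 43 44
f 65 44 66
f 66 44 45
f 66 45 46

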